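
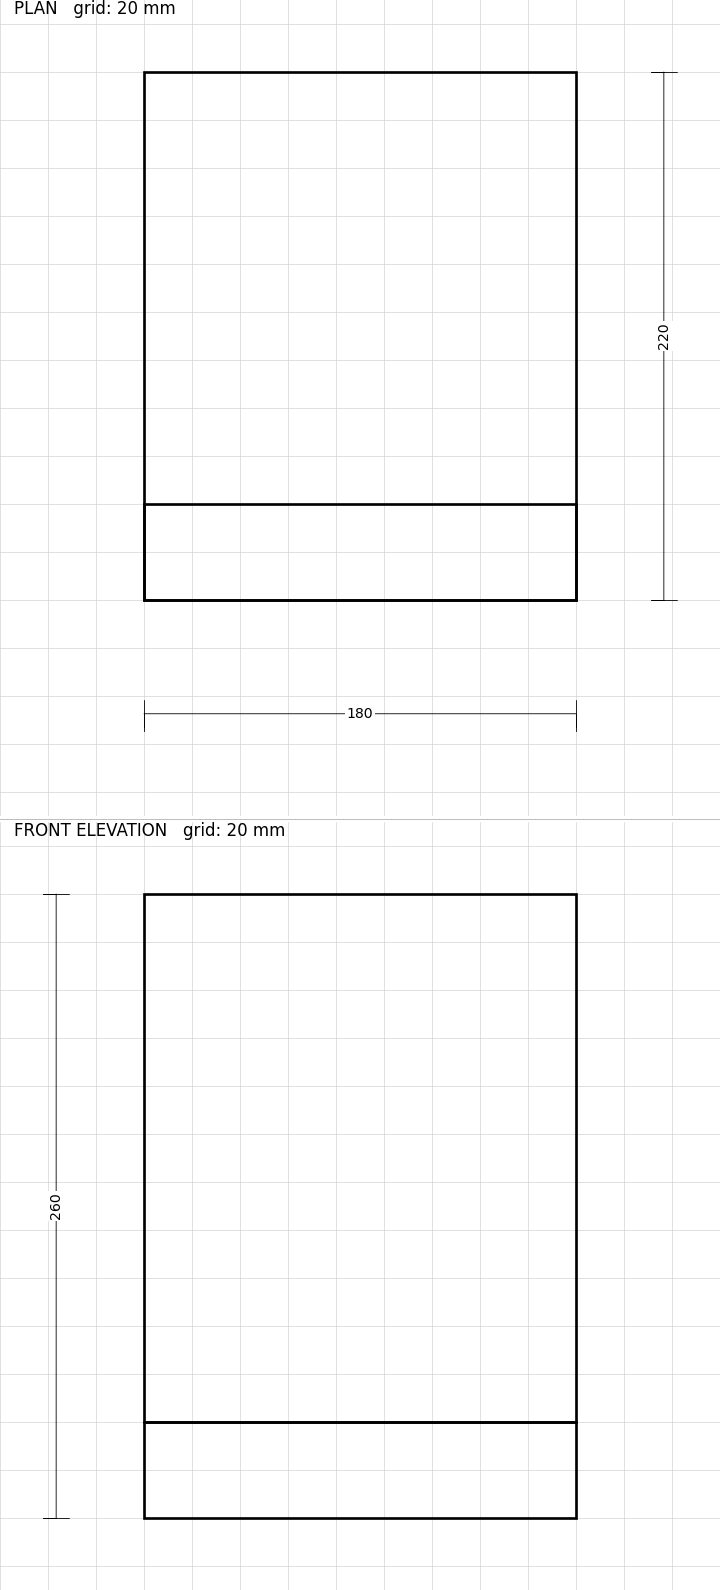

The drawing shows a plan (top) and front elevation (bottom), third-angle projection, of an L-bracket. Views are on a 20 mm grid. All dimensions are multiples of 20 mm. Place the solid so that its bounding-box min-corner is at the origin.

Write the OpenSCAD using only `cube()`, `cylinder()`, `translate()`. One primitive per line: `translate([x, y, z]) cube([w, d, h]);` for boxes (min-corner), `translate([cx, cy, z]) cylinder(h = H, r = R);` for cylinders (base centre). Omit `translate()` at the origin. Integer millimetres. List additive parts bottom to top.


cube([180, 220, 40]);
translate([0, 0, 40]) cube([180, 40, 220]);


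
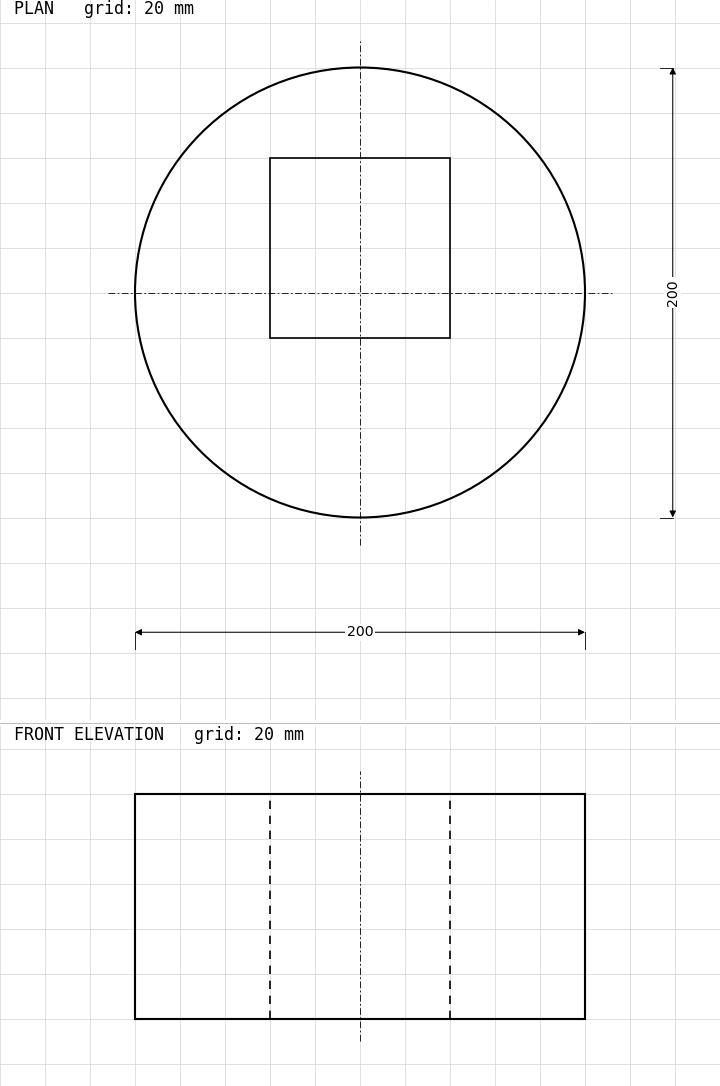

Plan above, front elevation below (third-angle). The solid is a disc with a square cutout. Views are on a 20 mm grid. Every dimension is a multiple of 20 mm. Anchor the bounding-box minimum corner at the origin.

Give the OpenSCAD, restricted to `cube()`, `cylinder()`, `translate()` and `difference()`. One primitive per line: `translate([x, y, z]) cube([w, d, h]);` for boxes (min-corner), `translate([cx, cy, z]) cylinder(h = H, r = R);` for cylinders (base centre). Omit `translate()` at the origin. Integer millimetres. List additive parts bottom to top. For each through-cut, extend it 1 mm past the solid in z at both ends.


difference() {
  translate([100, 100, 0]) cylinder(h = 100, r = 100);
  translate([60, 80, -1]) cube([80, 80, 102]);
}


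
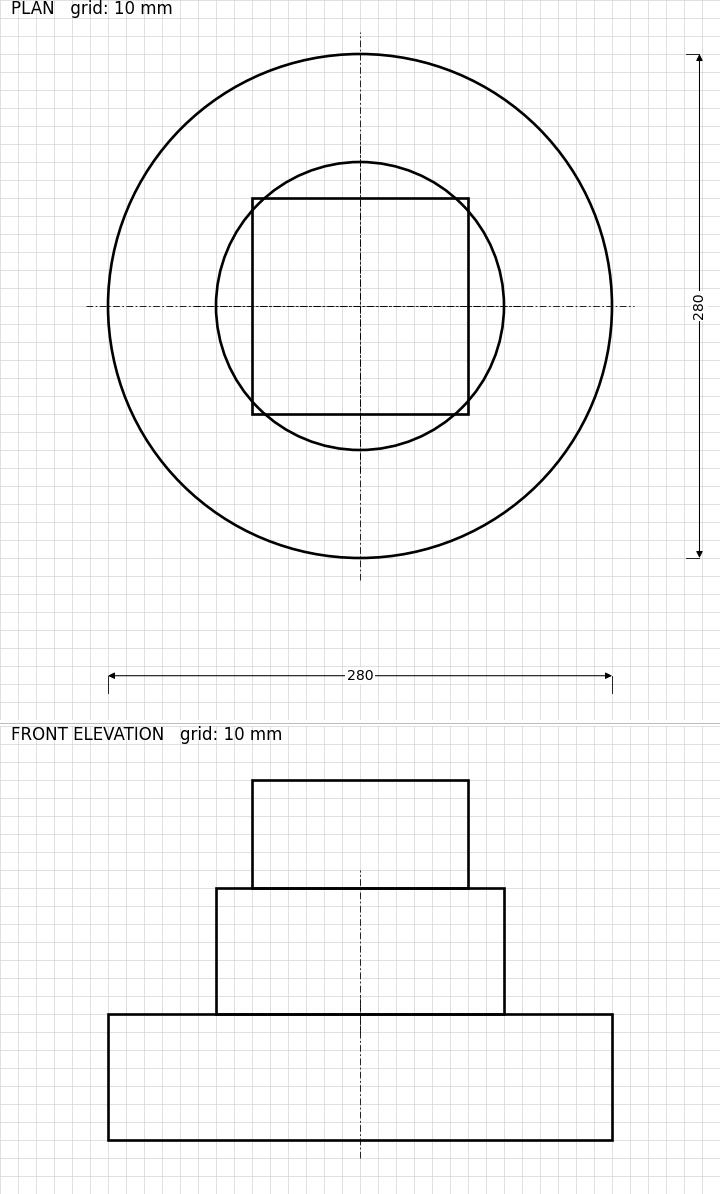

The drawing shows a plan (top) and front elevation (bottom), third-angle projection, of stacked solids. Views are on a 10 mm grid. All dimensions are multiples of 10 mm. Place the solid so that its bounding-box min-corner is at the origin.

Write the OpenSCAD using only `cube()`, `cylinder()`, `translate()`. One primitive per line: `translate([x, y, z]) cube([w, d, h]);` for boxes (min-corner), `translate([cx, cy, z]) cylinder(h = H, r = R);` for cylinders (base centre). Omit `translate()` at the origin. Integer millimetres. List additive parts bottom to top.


translate([140, 140, 0]) cylinder(h = 70, r = 140);
translate([140, 140, 70]) cylinder(h = 70, r = 80);
translate([80, 80, 140]) cube([120, 120, 60]);


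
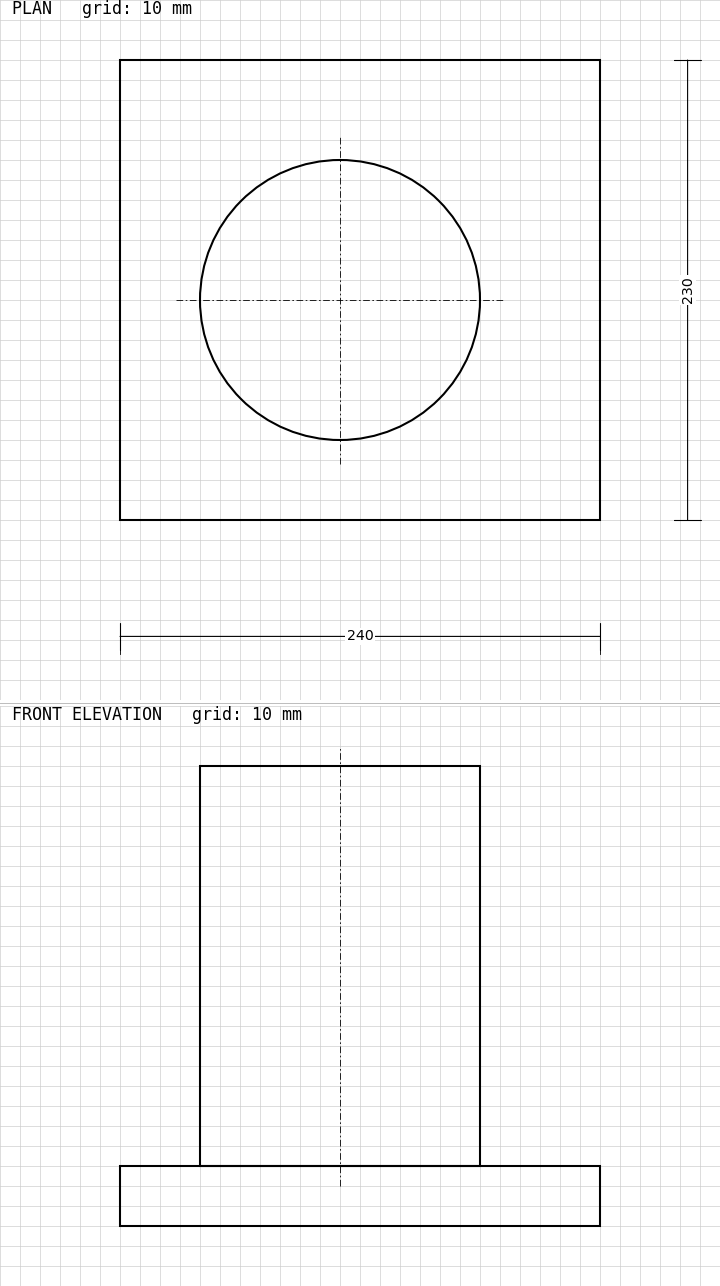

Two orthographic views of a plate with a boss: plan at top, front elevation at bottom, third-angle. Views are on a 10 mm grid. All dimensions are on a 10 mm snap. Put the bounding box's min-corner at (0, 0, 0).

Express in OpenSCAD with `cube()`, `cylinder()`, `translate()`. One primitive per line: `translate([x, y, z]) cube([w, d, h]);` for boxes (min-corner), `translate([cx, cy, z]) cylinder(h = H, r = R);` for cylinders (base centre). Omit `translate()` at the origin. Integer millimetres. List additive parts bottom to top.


cube([240, 230, 30]);
translate([110, 110, 30]) cylinder(h = 200, r = 70);


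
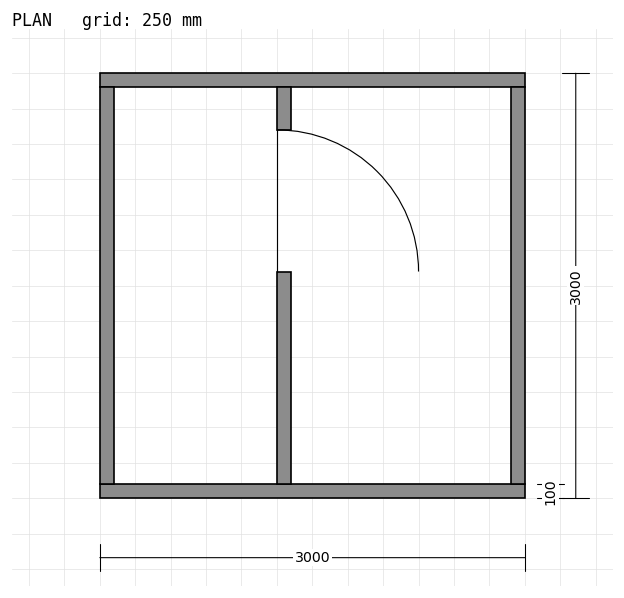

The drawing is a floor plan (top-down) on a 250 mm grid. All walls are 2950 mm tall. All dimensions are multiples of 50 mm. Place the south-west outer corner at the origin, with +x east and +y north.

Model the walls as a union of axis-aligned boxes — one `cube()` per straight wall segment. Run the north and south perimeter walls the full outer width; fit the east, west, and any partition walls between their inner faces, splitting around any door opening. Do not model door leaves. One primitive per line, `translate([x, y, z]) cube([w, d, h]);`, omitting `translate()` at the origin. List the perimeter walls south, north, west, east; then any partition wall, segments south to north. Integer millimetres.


cube([3000, 100, 2950]);
translate([0, 2900, 0]) cube([3000, 100, 2950]);
translate([0, 100, 0]) cube([100, 2800, 2950]);
translate([2900, 100, 0]) cube([100, 2800, 2950]);
translate([1250, 100, 0]) cube([100, 1500, 2950]);
translate([1250, 2600, 0]) cube([100, 300, 2950]);


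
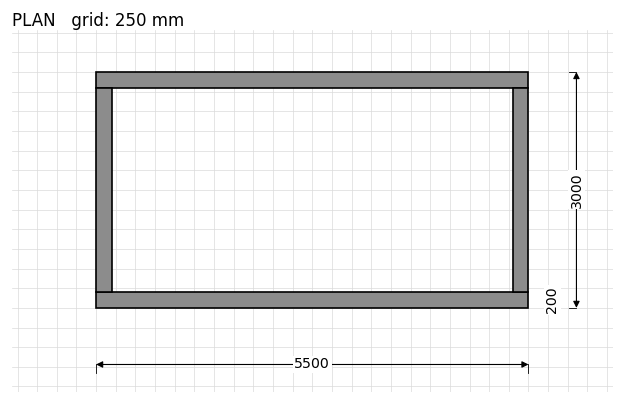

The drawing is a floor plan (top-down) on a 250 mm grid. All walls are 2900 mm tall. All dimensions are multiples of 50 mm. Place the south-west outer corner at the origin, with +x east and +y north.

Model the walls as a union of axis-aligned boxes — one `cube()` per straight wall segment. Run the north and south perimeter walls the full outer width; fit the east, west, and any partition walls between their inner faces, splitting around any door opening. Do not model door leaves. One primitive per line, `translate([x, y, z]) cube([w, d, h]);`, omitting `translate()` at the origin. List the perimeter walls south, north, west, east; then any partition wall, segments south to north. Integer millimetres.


cube([5500, 200, 2900]);
translate([0, 2800, 0]) cube([5500, 200, 2900]);
translate([0, 200, 0]) cube([200, 2600, 2900]);
translate([5300, 200, 0]) cube([200, 2600, 2900]);


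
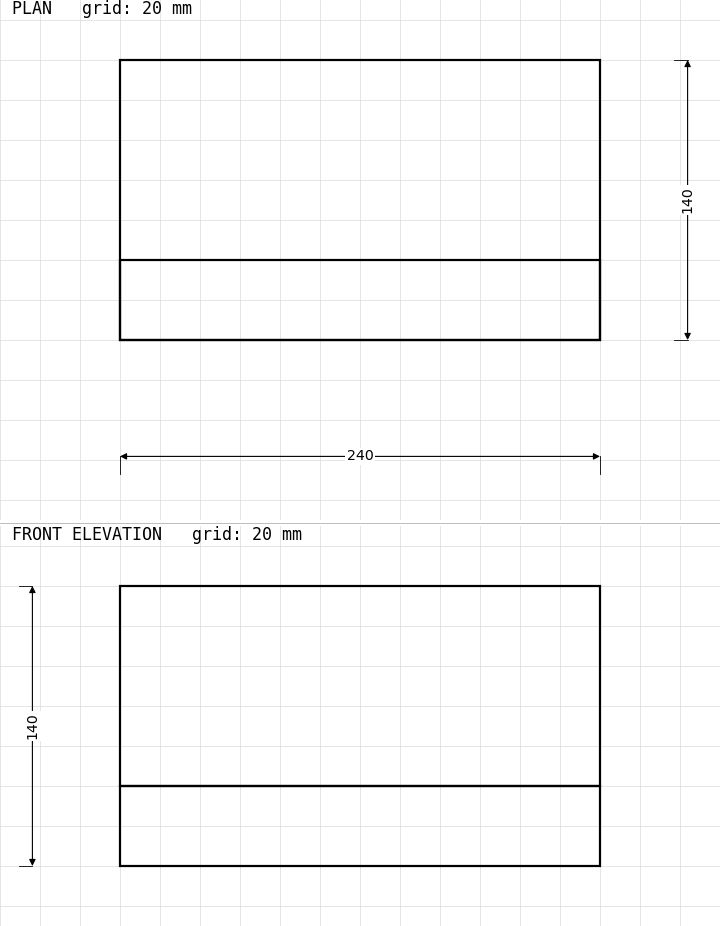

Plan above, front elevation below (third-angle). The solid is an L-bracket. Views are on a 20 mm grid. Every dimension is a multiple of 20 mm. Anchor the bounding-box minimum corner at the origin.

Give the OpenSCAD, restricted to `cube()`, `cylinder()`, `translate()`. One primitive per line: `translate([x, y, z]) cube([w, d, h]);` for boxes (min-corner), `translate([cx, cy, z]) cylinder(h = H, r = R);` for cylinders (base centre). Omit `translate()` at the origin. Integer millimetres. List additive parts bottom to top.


cube([240, 140, 40]);
translate([0, 0, 40]) cube([240, 40, 100]);


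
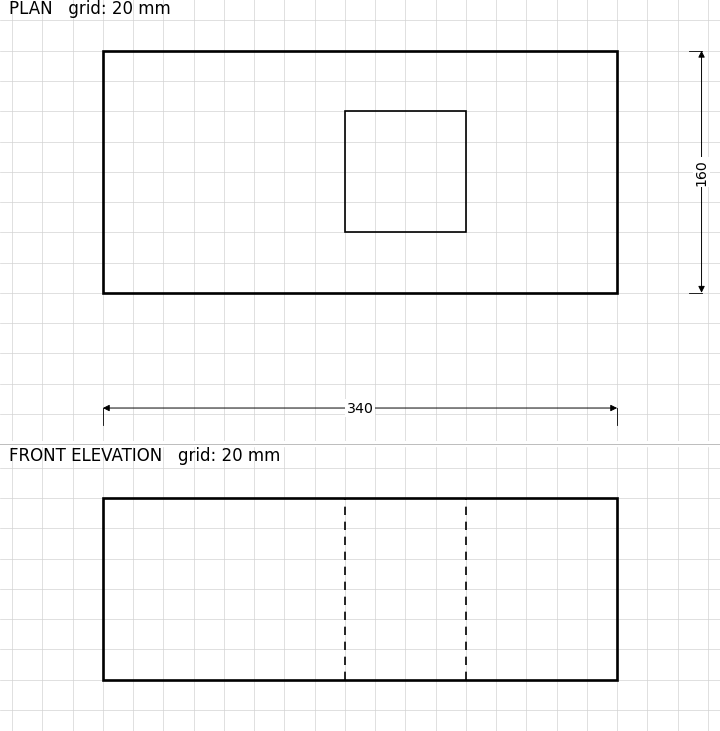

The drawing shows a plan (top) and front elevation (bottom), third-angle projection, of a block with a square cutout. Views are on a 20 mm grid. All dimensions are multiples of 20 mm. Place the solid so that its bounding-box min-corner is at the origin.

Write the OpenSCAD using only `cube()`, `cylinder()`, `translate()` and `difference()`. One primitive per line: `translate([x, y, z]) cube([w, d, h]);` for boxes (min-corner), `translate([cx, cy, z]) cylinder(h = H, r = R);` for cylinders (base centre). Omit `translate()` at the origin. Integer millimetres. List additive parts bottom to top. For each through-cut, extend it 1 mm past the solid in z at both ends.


difference() {
  cube([340, 160, 120]);
  translate([160, 40, -1]) cube([80, 80, 122]);
}


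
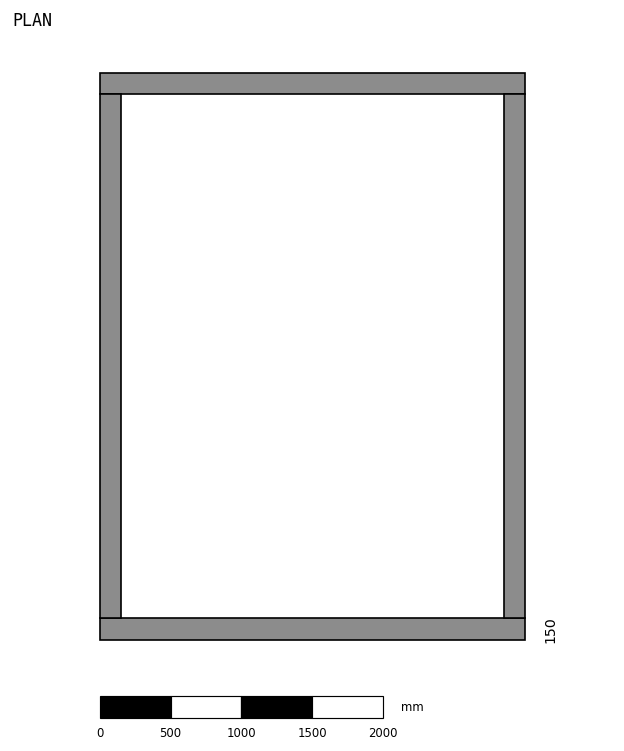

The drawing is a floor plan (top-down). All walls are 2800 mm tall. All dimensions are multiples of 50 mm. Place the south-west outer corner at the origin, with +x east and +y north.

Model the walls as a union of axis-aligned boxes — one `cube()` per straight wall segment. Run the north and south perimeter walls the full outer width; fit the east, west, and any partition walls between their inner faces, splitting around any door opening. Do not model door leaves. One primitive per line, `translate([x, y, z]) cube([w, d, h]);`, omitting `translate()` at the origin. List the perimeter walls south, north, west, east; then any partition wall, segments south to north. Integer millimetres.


cube([3000, 150, 2800]);
translate([0, 3850, 0]) cube([3000, 150, 2800]);
translate([0, 150, 0]) cube([150, 3700, 2800]);
translate([2850, 150, 0]) cube([150, 3700, 2800]);


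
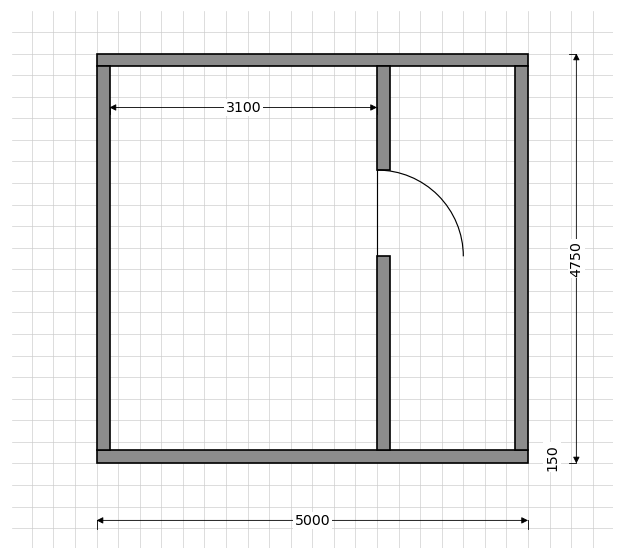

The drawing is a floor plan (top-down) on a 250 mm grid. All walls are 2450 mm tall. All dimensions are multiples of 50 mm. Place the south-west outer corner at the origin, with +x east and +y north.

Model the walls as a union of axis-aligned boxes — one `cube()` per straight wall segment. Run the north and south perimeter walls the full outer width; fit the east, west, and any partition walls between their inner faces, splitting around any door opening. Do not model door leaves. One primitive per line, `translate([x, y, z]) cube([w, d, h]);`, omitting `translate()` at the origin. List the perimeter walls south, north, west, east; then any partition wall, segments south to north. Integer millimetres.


cube([5000, 150, 2450]);
translate([0, 4600, 0]) cube([5000, 150, 2450]);
translate([0, 150, 0]) cube([150, 4450, 2450]);
translate([4850, 150, 0]) cube([150, 4450, 2450]);
translate([3250, 150, 0]) cube([150, 2250, 2450]);
translate([3250, 3400, 0]) cube([150, 1200, 2450]);


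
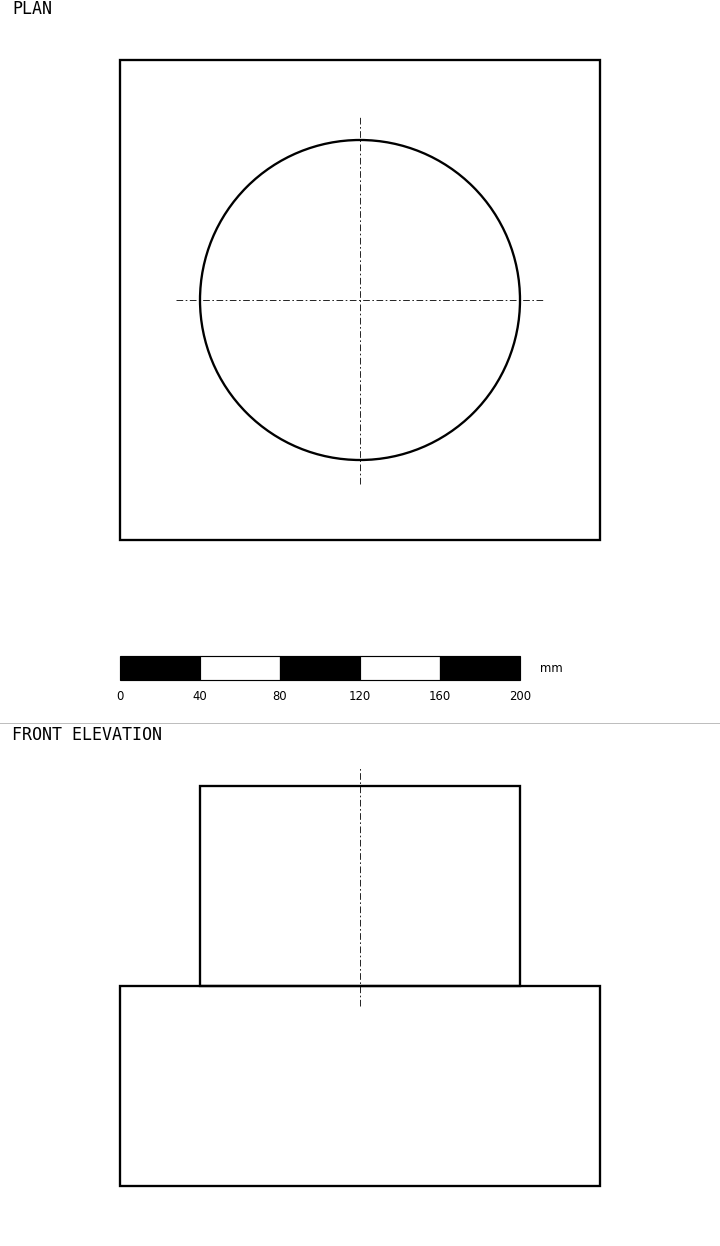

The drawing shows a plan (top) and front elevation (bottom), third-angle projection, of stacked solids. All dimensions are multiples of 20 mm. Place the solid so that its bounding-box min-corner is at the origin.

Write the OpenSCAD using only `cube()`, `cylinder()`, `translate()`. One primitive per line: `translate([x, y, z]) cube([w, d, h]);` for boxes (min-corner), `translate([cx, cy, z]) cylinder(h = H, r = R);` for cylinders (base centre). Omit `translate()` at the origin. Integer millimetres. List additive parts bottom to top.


cube([240, 240, 100]);
translate([120, 120, 100]) cylinder(h = 100, r = 80);


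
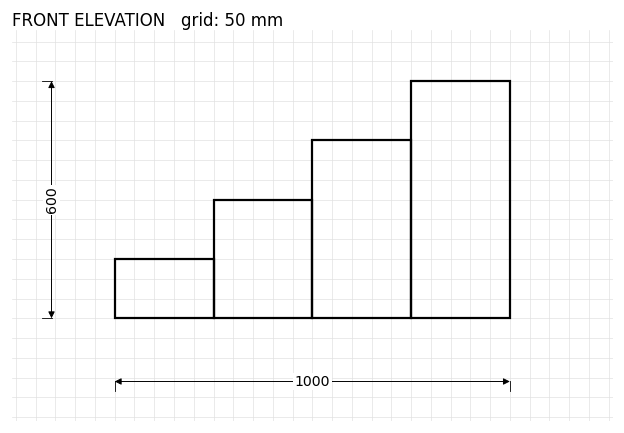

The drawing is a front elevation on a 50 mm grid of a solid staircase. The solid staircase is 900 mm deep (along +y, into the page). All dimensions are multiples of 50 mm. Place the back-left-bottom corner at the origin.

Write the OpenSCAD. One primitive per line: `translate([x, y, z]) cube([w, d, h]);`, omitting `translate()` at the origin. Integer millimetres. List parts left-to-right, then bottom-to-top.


cube([250, 900, 150]);
translate([250, 0, 0]) cube([250, 900, 300]);
translate([500, 0, 0]) cube([250, 900, 450]);
translate([750, 0, 0]) cube([250, 900, 600]);


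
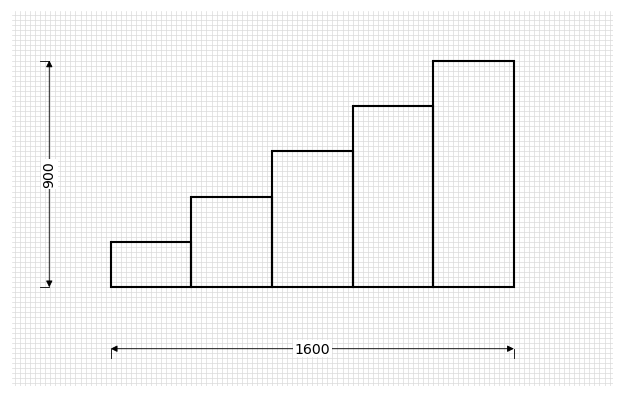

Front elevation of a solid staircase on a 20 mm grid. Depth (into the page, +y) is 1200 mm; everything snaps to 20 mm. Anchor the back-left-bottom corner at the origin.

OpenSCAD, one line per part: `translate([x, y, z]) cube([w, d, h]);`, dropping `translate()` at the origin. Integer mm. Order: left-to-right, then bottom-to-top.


cube([320, 1200, 180]);
translate([320, 0, 0]) cube([320, 1200, 360]);
translate([640, 0, 0]) cube([320, 1200, 540]);
translate([960, 0, 0]) cube([320, 1200, 720]);
translate([1280, 0, 0]) cube([320, 1200, 900]);


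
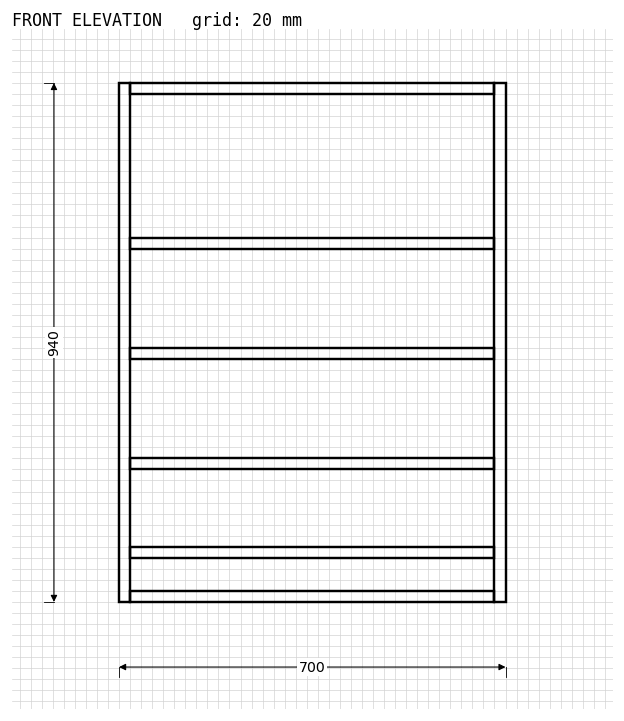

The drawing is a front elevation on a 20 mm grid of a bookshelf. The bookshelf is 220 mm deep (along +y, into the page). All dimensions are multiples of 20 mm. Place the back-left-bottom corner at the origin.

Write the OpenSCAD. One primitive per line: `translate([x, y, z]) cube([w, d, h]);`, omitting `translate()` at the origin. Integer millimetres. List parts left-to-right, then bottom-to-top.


cube([20, 220, 940]);
translate([20, 0, 0]) cube([660, 220, 20]);
translate([20, 0, 80]) cube([660, 220, 20]);
translate([20, 0, 240]) cube([660, 220, 20]);
translate([20, 0, 440]) cube([660, 220, 20]);
translate([20, 0, 640]) cube([660, 220, 20]);
translate([20, 0, 920]) cube([660, 220, 20]);
translate([680, 0, 0]) cube([20, 220, 940]);


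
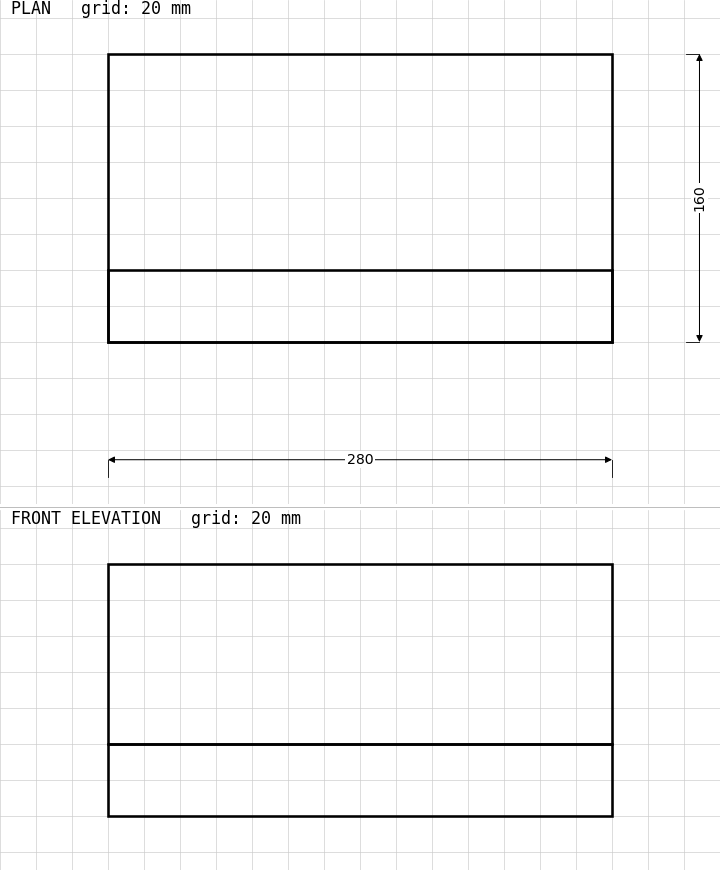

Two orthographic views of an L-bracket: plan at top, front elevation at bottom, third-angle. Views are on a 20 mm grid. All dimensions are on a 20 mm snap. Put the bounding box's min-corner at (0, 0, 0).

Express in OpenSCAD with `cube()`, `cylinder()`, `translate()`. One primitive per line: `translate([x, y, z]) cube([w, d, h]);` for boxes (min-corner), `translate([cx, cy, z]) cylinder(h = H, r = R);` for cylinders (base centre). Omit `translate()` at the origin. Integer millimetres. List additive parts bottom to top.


cube([280, 160, 40]);
translate([0, 0, 40]) cube([280, 40, 100]);


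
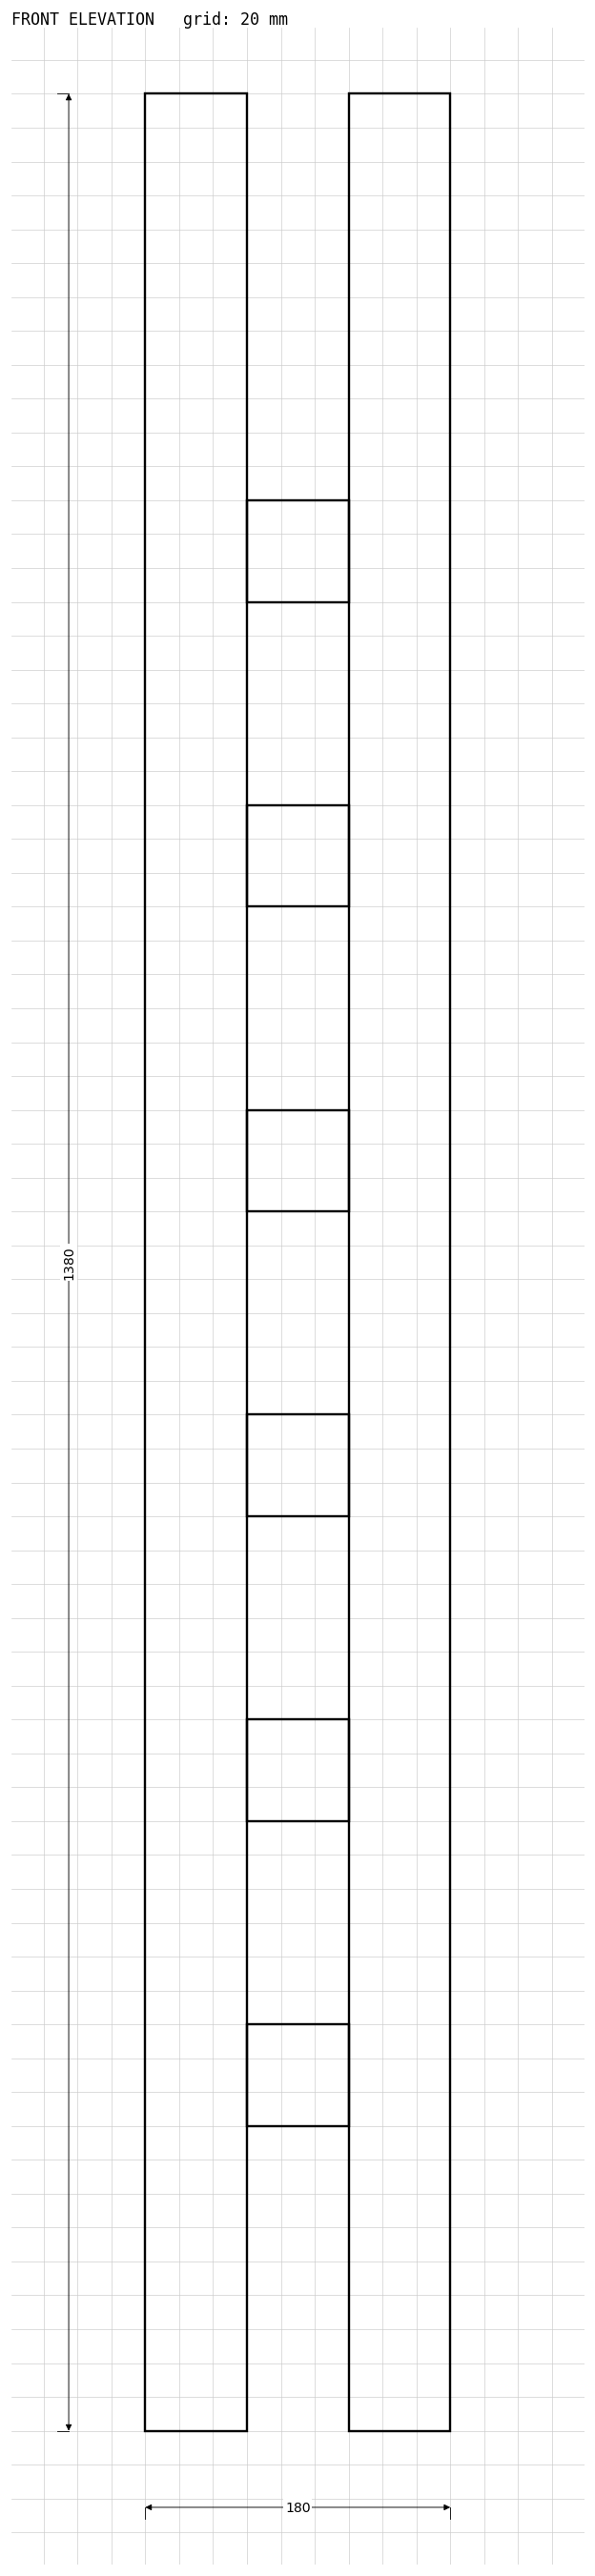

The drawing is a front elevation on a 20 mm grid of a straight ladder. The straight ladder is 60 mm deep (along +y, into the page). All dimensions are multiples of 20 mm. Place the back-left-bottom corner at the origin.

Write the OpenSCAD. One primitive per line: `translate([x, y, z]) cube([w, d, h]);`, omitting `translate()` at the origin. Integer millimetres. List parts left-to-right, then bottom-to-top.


cube([60, 60, 1380]);
translate([60, 0, 180]) cube([60, 60, 60]);
translate([60, 0, 360]) cube([60, 60, 60]);
translate([60, 0, 540]) cube([60, 60, 60]);
translate([60, 0, 720]) cube([60, 60, 60]);
translate([60, 0, 900]) cube([60, 60, 60]);
translate([60, 0, 1080]) cube([60, 60, 60]);
translate([120, 0, 0]) cube([60, 60, 1380]);


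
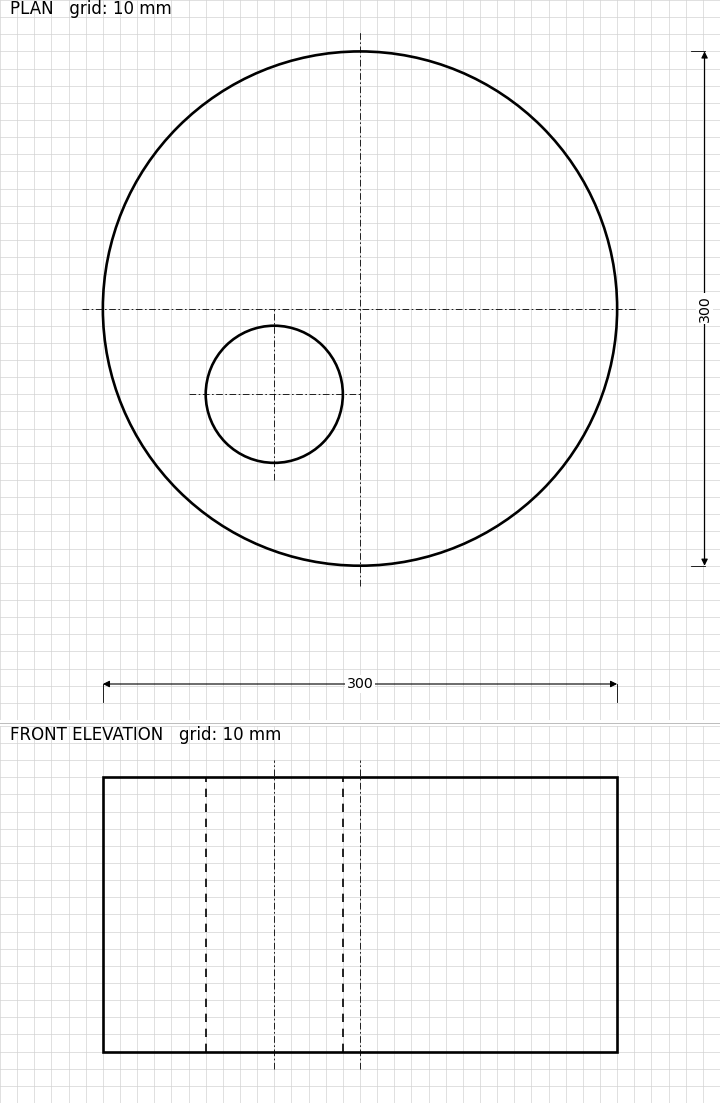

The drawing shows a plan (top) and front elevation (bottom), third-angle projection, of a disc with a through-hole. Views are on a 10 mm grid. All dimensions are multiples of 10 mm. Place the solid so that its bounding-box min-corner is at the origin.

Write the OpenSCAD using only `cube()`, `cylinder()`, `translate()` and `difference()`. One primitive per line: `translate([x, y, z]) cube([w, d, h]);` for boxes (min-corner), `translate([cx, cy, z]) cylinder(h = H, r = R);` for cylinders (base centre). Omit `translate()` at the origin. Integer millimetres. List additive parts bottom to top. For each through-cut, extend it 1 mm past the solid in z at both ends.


difference() {
  translate([150, 150, 0]) cylinder(h = 160, r = 150);
  translate([100, 100, -1]) cylinder(h = 162, r = 40);
}


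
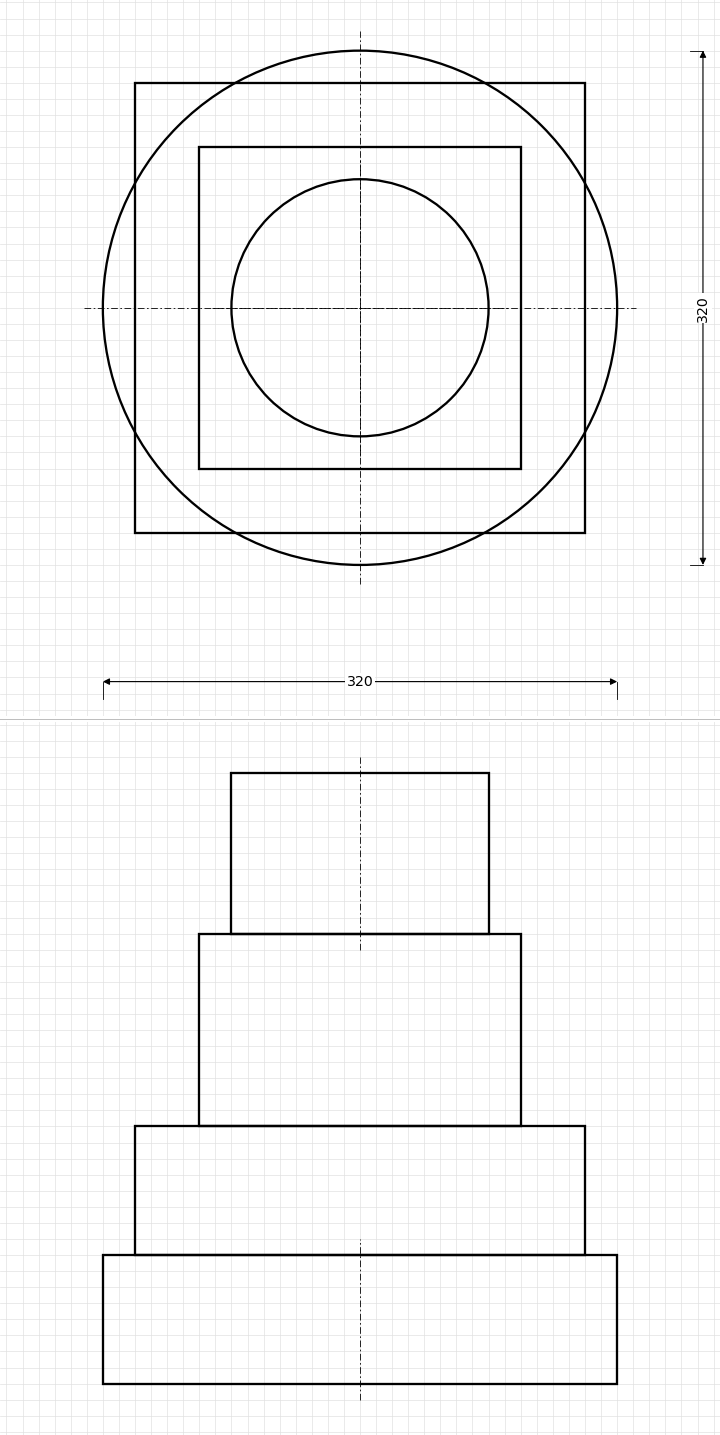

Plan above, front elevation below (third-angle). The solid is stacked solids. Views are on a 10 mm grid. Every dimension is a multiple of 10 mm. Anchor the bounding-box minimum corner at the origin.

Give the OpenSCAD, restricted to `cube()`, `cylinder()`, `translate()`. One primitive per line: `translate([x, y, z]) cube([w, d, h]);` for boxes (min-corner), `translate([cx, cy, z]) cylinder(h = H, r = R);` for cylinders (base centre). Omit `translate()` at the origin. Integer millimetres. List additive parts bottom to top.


translate([160, 160, 0]) cylinder(h = 80, r = 160);
translate([20, 20, 80]) cube([280, 280, 80]);
translate([60, 60, 160]) cube([200, 200, 120]);
translate([160, 160, 280]) cylinder(h = 100, r = 80);


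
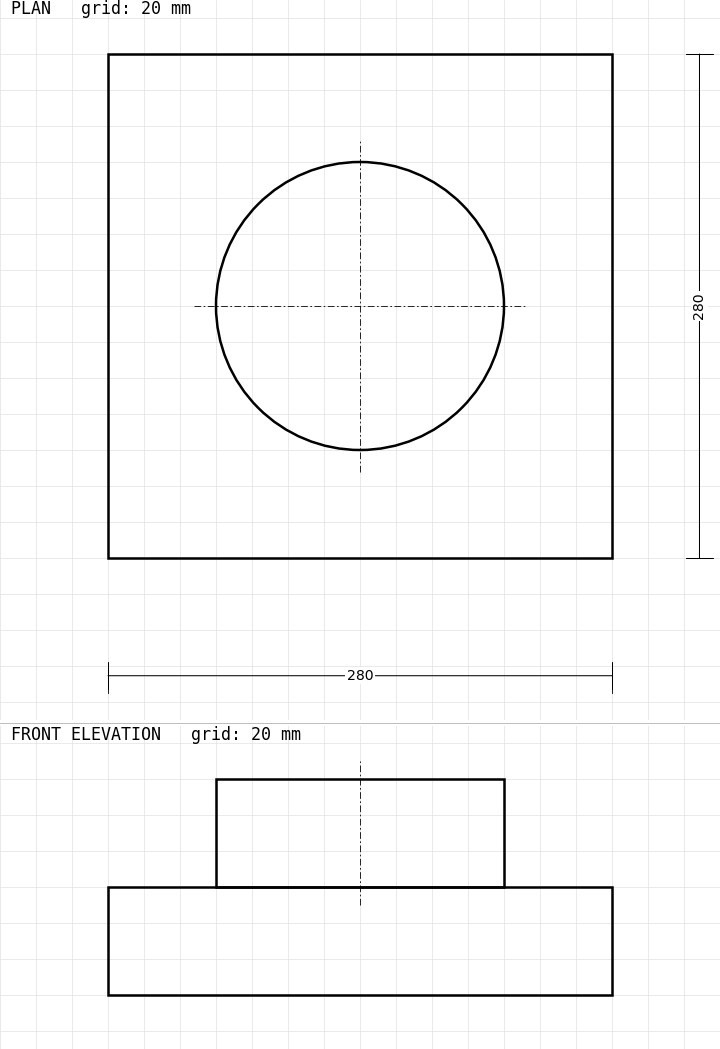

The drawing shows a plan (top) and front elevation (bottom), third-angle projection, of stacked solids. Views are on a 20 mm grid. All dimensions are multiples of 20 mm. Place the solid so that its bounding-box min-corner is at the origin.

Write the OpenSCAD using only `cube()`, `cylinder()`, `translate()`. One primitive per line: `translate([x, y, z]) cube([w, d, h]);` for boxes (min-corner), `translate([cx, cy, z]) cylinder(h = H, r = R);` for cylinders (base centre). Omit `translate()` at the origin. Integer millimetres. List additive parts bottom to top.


cube([280, 280, 60]);
translate([140, 140, 60]) cylinder(h = 60, r = 80);


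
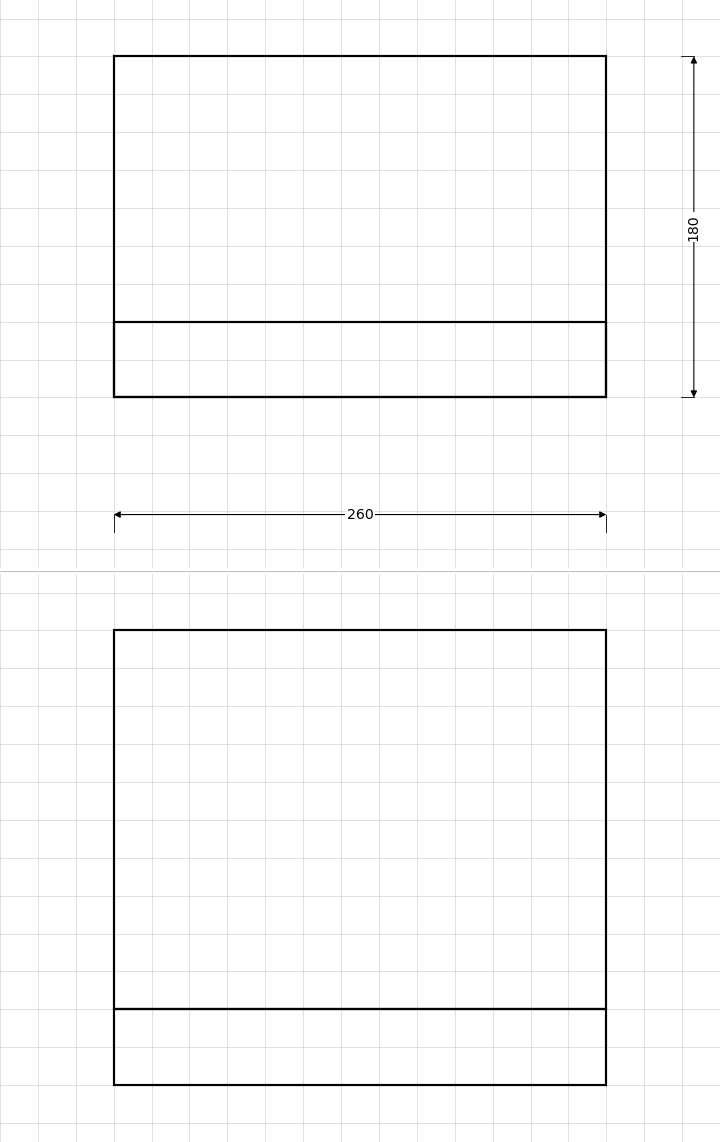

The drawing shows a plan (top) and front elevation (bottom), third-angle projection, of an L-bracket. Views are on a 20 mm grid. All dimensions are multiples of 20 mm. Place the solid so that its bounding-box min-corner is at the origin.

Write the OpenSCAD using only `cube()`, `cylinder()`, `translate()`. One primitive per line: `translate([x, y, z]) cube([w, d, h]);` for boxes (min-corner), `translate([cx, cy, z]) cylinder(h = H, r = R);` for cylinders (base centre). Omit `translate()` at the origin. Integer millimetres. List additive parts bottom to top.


cube([260, 180, 40]);
translate([0, 0, 40]) cube([260, 40, 200]);


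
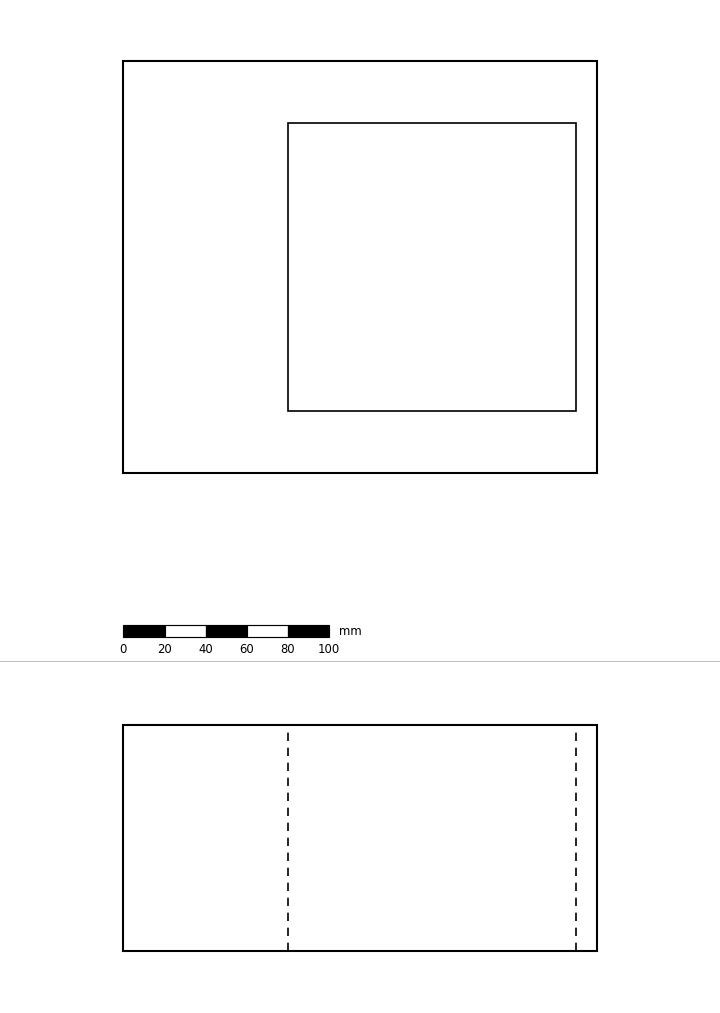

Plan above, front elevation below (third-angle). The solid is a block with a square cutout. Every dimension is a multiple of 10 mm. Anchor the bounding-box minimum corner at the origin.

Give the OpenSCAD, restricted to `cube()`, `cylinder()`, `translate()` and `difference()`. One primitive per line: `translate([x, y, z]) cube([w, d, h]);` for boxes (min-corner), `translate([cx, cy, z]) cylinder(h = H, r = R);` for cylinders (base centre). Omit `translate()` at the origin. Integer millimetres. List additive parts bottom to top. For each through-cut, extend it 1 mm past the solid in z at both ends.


difference() {
  cube([230, 200, 110]);
  translate([80, 30, -1]) cube([140, 140, 112]);
}


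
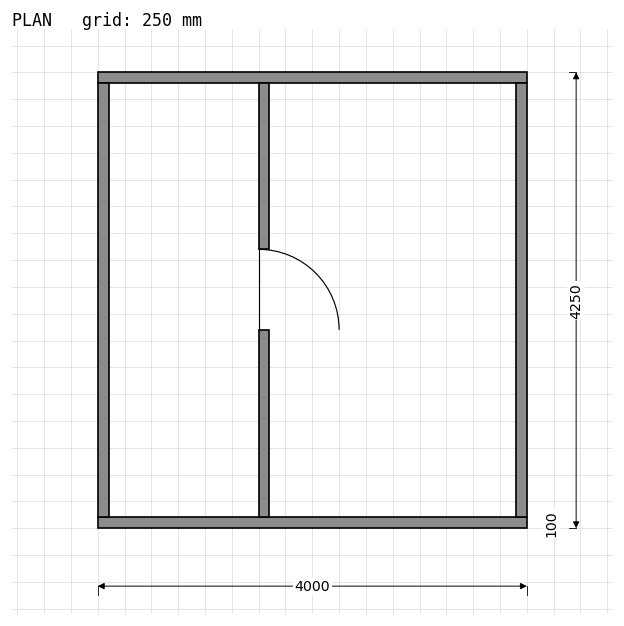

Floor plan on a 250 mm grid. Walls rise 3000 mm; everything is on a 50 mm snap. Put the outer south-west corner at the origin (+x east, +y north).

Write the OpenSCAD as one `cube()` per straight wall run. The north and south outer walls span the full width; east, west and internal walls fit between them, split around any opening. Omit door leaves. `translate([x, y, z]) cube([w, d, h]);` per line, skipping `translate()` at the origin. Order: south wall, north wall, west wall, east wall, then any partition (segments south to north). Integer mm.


cube([4000, 100, 3000]);
translate([0, 4150, 0]) cube([4000, 100, 3000]);
translate([0, 100, 0]) cube([100, 4050, 3000]);
translate([3900, 100, 0]) cube([100, 4050, 3000]);
translate([1500, 100, 0]) cube([100, 1750, 3000]);
translate([1500, 2600, 0]) cube([100, 1550, 3000]);


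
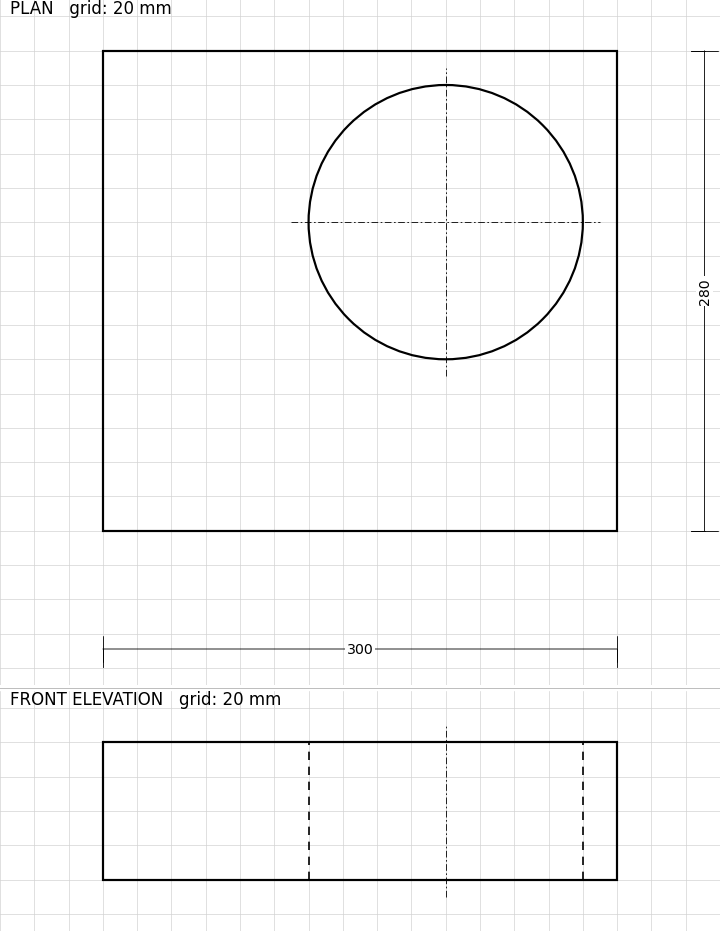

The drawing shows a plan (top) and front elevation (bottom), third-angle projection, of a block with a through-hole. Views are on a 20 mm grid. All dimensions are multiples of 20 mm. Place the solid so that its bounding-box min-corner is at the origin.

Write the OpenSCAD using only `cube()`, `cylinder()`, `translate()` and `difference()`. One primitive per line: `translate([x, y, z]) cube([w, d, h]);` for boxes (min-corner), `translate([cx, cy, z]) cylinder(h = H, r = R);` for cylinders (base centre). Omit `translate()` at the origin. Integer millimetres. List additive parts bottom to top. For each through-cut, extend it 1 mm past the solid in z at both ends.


difference() {
  cube([300, 280, 80]);
  translate([200, 180, -1]) cylinder(h = 82, r = 80);
}


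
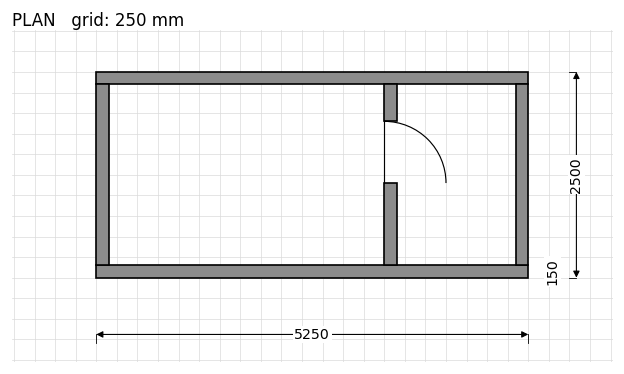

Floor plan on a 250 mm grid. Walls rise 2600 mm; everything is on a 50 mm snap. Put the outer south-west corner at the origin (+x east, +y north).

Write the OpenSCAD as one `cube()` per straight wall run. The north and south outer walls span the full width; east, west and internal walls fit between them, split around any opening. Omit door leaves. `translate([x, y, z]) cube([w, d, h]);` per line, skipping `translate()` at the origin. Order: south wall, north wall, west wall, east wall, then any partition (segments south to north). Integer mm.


cube([5250, 150, 2600]);
translate([0, 2350, 0]) cube([5250, 150, 2600]);
translate([0, 150, 0]) cube([150, 2200, 2600]);
translate([5100, 150, 0]) cube([150, 2200, 2600]);
translate([3500, 150, 0]) cube([150, 1000, 2600]);
translate([3500, 1900, 0]) cube([150, 450, 2600]);


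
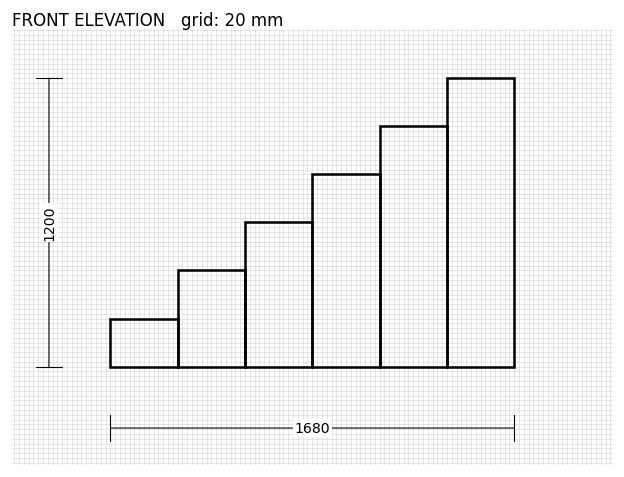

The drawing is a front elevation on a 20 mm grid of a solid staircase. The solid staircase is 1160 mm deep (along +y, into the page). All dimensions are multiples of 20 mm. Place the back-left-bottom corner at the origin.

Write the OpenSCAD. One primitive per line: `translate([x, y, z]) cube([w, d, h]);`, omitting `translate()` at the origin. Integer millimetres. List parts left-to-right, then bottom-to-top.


cube([280, 1160, 200]);
translate([280, 0, 0]) cube([280, 1160, 400]);
translate([560, 0, 0]) cube([280, 1160, 600]);
translate([840, 0, 0]) cube([280, 1160, 800]);
translate([1120, 0, 0]) cube([280, 1160, 1000]);
translate([1400, 0, 0]) cube([280, 1160, 1200]);


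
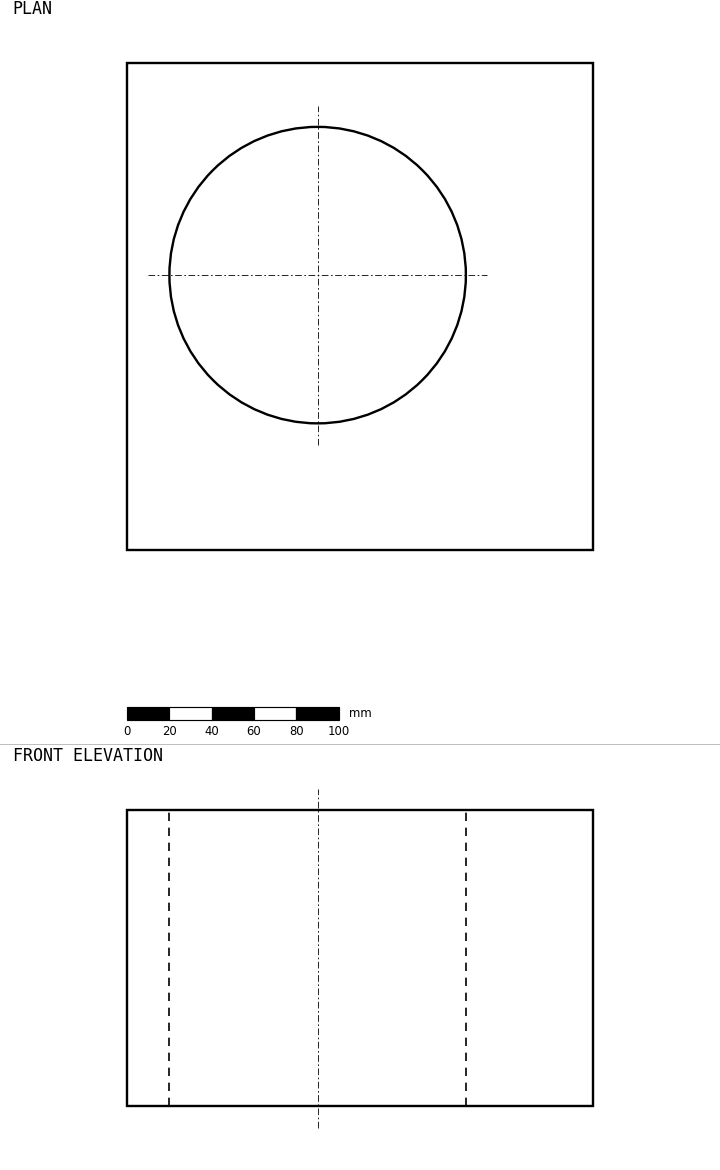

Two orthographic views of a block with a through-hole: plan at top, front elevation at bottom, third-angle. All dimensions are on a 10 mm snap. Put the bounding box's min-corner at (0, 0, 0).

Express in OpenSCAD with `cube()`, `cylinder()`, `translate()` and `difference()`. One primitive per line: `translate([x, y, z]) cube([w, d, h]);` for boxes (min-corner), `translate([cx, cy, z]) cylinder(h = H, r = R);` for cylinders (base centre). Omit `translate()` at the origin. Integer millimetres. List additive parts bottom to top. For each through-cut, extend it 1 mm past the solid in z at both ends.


difference() {
  cube([220, 230, 140]);
  translate([90, 130, -1]) cylinder(h = 142, r = 70);
}


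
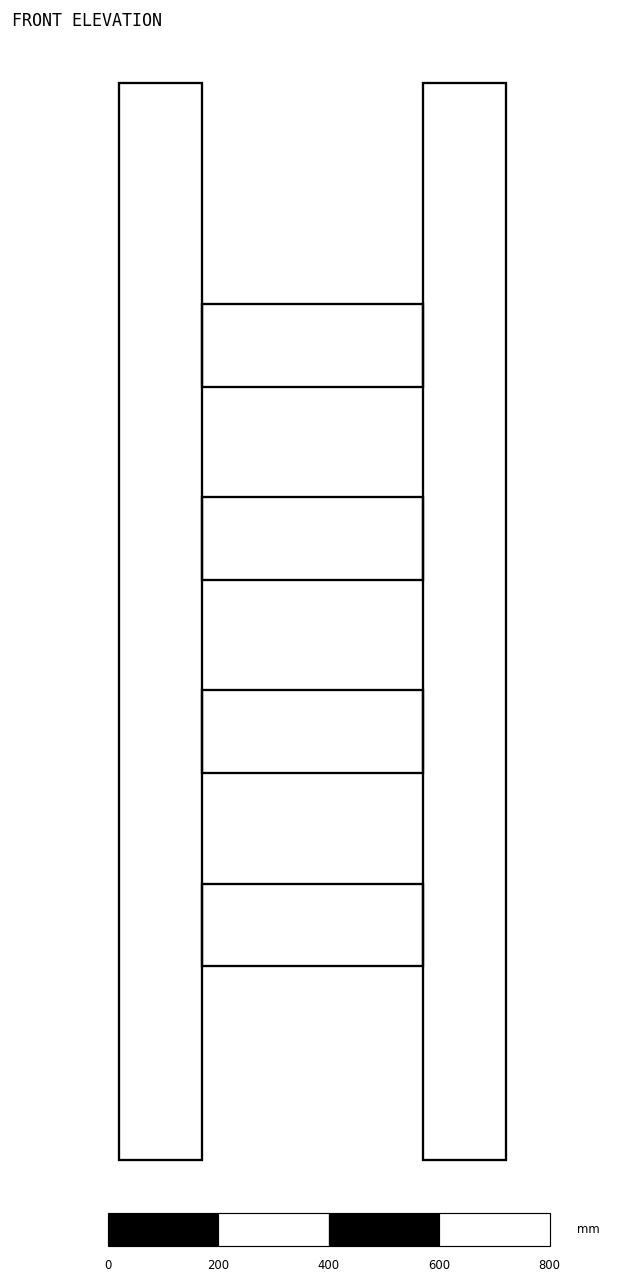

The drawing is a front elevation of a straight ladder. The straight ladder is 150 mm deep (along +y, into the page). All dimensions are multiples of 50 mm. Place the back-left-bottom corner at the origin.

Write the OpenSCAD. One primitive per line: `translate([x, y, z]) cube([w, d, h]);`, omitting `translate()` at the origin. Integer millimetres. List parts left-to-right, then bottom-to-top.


cube([150, 150, 1950]);
translate([150, 0, 350]) cube([400, 150, 150]);
translate([150, 0, 700]) cube([400, 150, 150]);
translate([150, 0, 1050]) cube([400, 150, 150]);
translate([150, 0, 1400]) cube([400, 150, 150]);
translate([550, 0, 0]) cube([150, 150, 1950]);


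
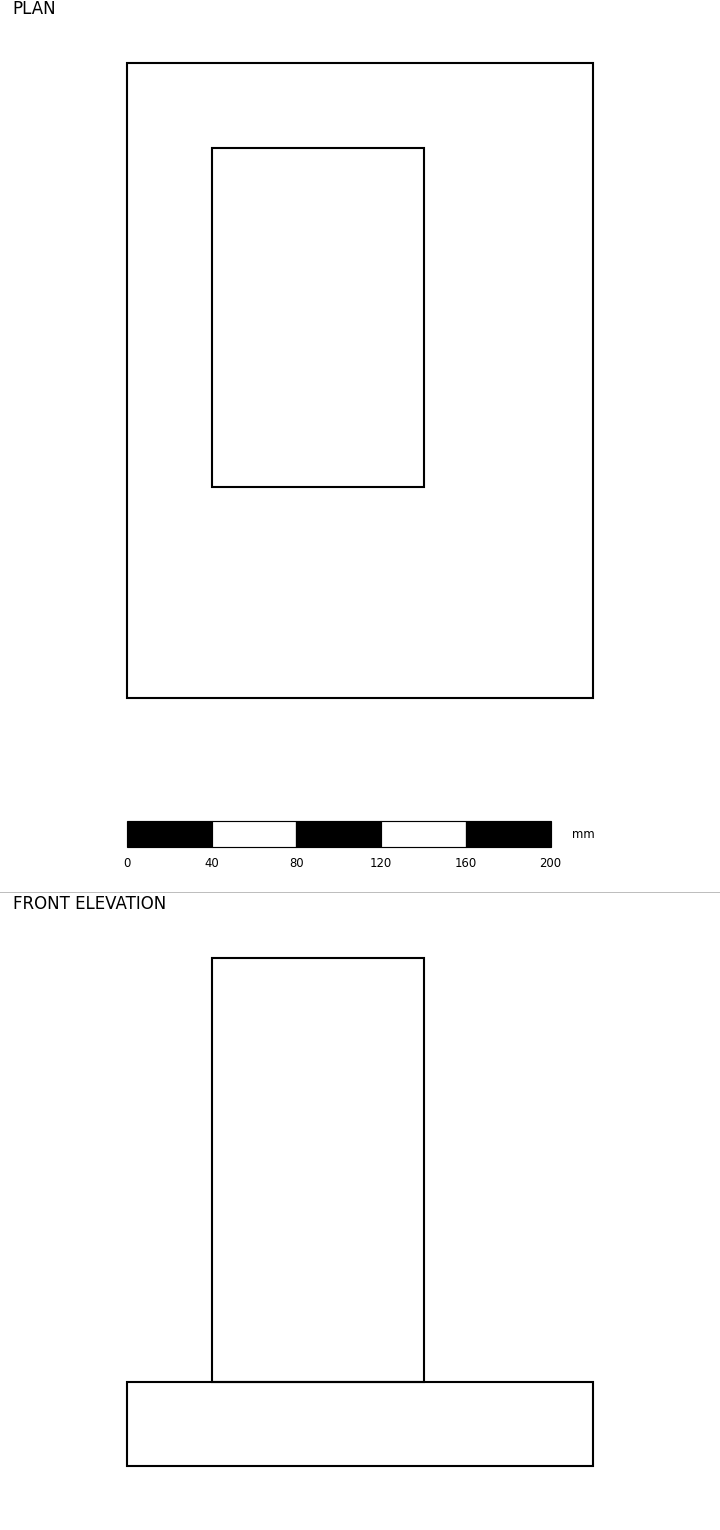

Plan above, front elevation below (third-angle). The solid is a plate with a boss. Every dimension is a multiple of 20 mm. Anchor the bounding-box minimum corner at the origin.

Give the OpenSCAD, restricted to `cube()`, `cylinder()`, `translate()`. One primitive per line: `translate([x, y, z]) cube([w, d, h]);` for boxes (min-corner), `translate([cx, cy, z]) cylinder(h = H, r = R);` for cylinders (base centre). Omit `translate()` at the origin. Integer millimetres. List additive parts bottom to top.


cube([220, 300, 40]);
translate([40, 100, 40]) cube([100, 160, 200]);


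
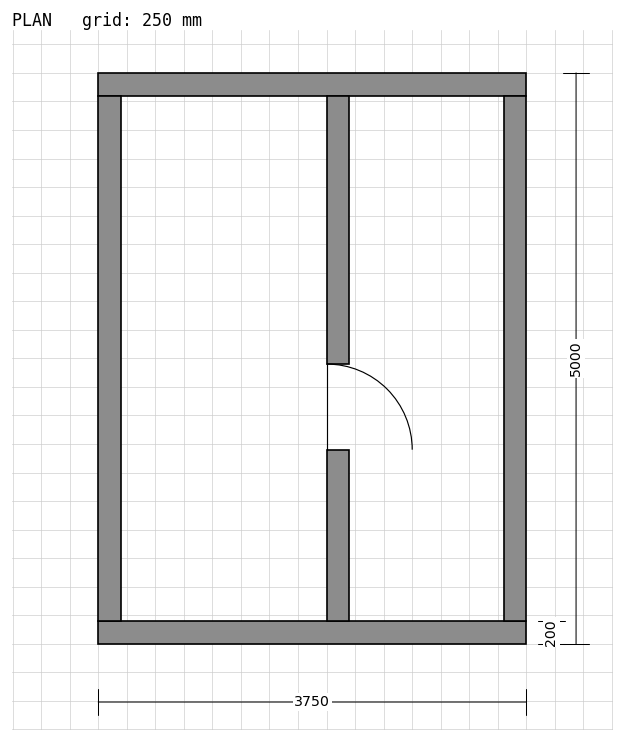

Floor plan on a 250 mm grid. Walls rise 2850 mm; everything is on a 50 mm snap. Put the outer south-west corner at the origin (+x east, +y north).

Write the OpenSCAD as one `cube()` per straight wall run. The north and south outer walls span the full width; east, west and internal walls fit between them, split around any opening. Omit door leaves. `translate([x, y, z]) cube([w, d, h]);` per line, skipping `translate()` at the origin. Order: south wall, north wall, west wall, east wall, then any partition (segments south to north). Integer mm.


cube([3750, 200, 2850]);
translate([0, 4800, 0]) cube([3750, 200, 2850]);
translate([0, 200, 0]) cube([200, 4600, 2850]);
translate([3550, 200, 0]) cube([200, 4600, 2850]);
translate([2000, 200, 0]) cube([200, 1500, 2850]);
translate([2000, 2450, 0]) cube([200, 2350, 2850]);


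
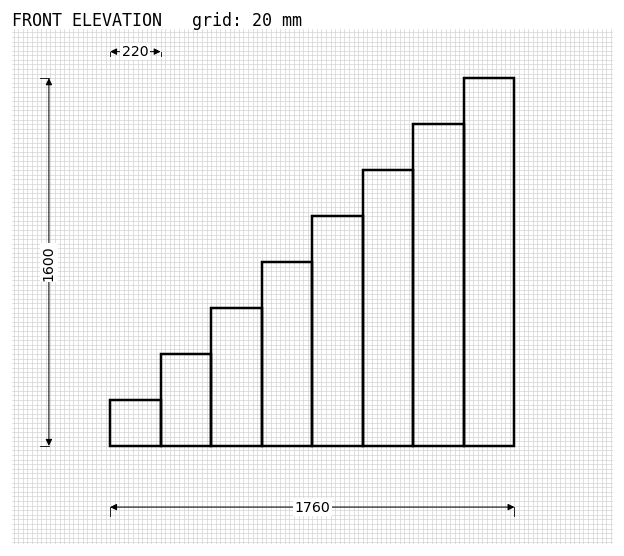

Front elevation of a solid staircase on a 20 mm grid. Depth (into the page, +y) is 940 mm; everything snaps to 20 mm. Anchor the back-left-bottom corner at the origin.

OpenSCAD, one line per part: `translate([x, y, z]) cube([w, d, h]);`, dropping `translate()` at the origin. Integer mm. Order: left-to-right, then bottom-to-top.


cube([220, 940, 200]);
translate([220, 0, 0]) cube([220, 940, 400]);
translate([440, 0, 0]) cube([220, 940, 600]);
translate([660, 0, 0]) cube([220, 940, 800]);
translate([880, 0, 0]) cube([220, 940, 1000]);
translate([1100, 0, 0]) cube([220, 940, 1200]);
translate([1320, 0, 0]) cube([220, 940, 1400]);
translate([1540, 0, 0]) cube([220, 940, 1600]);


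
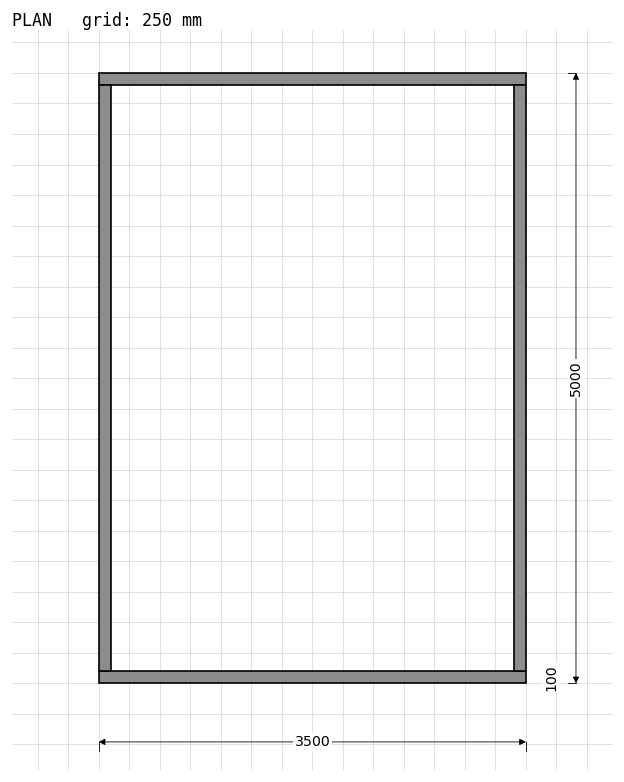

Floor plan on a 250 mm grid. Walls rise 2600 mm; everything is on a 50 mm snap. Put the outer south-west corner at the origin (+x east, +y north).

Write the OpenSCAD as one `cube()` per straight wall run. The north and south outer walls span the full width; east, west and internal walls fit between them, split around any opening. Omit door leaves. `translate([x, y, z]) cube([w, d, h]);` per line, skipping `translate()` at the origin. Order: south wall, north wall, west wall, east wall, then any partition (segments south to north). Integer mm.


cube([3500, 100, 2600]);
translate([0, 4900, 0]) cube([3500, 100, 2600]);
translate([0, 100, 0]) cube([100, 4800, 2600]);
translate([3400, 100, 0]) cube([100, 4800, 2600]);


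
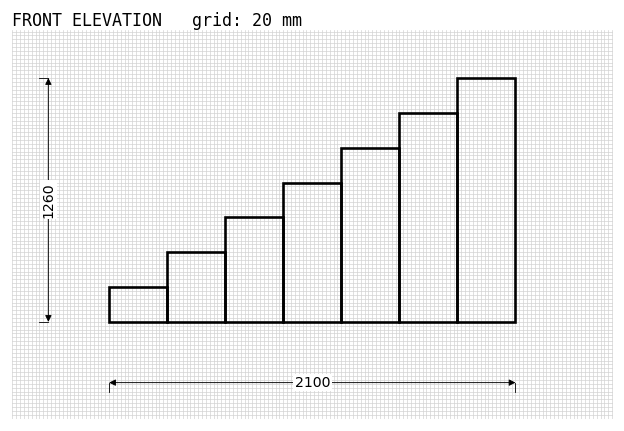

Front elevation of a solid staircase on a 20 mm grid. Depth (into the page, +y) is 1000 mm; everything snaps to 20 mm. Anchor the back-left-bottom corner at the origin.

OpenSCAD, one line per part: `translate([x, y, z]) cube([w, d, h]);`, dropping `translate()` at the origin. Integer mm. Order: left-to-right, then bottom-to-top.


cube([300, 1000, 180]);
translate([300, 0, 0]) cube([300, 1000, 360]);
translate([600, 0, 0]) cube([300, 1000, 540]);
translate([900, 0, 0]) cube([300, 1000, 720]);
translate([1200, 0, 0]) cube([300, 1000, 900]);
translate([1500, 0, 0]) cube([300, 1000, 1080]);
translate([1800, 0, 0]) cube([300, 1000, 1260]);


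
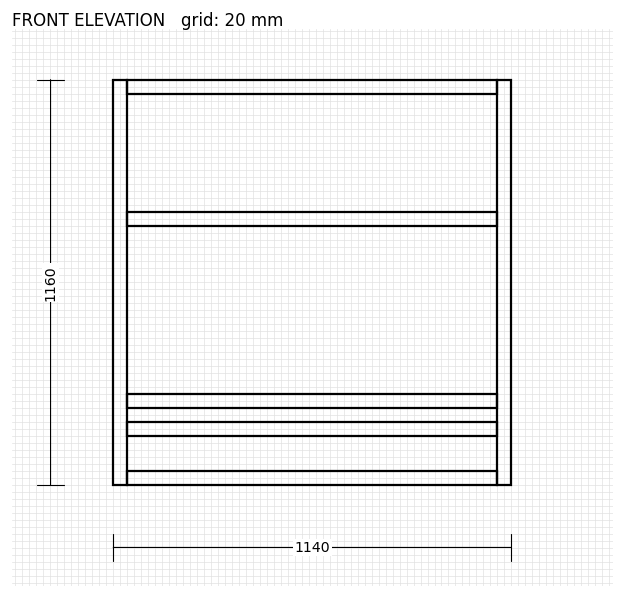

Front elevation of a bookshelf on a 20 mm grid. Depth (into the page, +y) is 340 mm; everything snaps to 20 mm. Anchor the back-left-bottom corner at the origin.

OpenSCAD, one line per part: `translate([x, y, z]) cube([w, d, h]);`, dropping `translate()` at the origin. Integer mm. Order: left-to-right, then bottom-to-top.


cube([40, 340, 1160]);
translate([40, 0, 0]) cube([1060, 340, 40]);
translate([40, 0, 140]) cube([1060, 340, 40]);
translate([40, 0, 220]) cube([1060, 340, 40]);
translate([40, 0, 740]) cube([1060, 340, 40]);
translate([40, 0, 1120]) cube([1060, 340, 40]);
translate([1100, 0, 0]) cube([40, 340, 1160]);


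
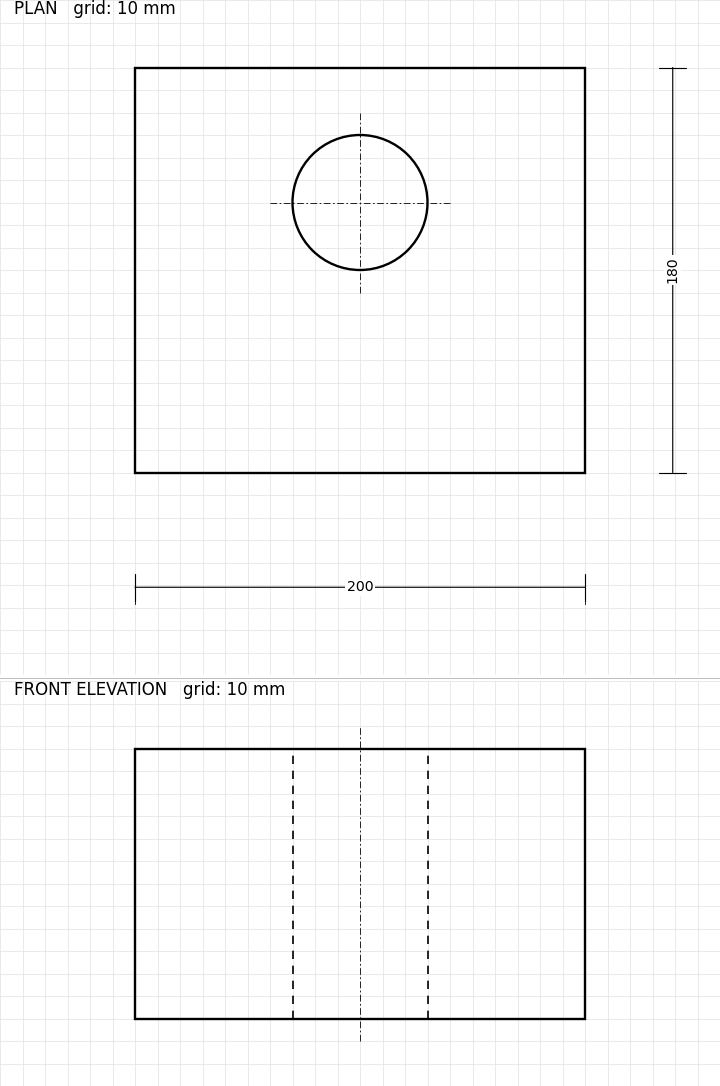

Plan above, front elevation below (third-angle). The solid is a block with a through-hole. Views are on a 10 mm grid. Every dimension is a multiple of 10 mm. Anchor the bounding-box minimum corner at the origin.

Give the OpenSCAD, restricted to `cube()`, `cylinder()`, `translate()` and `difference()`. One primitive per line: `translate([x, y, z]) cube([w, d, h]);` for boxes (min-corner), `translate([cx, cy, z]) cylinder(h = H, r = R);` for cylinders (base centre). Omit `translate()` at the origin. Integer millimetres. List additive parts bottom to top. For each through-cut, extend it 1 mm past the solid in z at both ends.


difference() {
  cube([200, 180, 120]);
  translate([100, 120, -1]) cylinder(h = 122, r = 30);
}


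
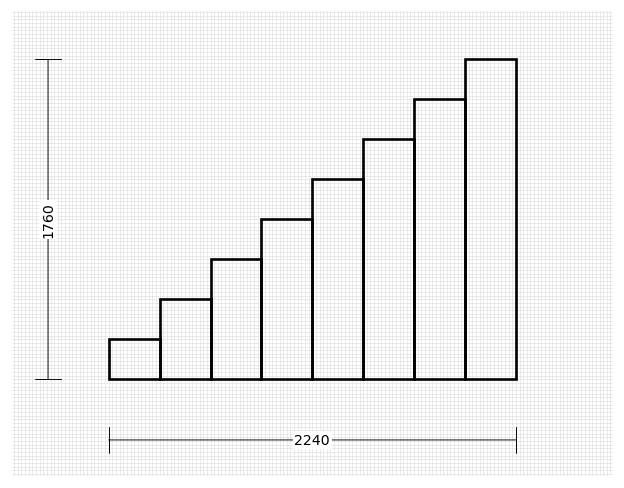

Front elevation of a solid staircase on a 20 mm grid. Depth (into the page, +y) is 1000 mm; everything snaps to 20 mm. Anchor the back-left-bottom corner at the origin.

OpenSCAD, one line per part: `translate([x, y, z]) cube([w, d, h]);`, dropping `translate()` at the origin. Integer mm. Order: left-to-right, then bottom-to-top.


cube([280, 1000, 220]);
translate([280, 0, 0]) cube([280, 1000, 440]);
translate([560, 0, 0]) cube([280, 1000, 660]);
translate([840, 0, 0]) cube([280, 1000, 880]);
translate([1120, 0, 0]) cube([280, 1000, 1100]);
translate([1400, 0, 0]) cube([280, 1000, 1320]);
translate([1680, 0, 0]) cube([280, 1000, 1540]);
translate([1960, 0, 0]) cube([280, 1000, 1760]);
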